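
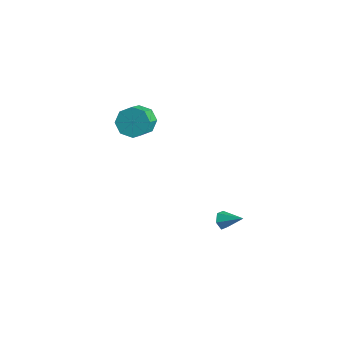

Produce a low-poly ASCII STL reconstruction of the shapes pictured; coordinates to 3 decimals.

solid 
facet normal -0.795 -0.369 -0.481
outer loop
vertex 3.173 1.046 -0.758
vertex 2.829 1.418 -0.475
vertex 3.066 1.57 -0.983
endloop
endfacet
facet normal 0.824 -0.073 -0.562
outer loop
vertex 3.173 1.046 -0.758
vertex 3.066 1.57 -0.983
vertex 3.871 1.902 0.155
endloop
endfacet
facet normal -0.795 -0.370 -0.481
outer loop
vertex 3.066 1.57 -0.983
vertex 2.829 1.418 -0.475
vertex 2.722 1.942 -0.701
endloop
endfacet
facet normal 0.405 0.760 -0.508
outer loop
vertex 3.066 1.57 -0.983
vertex 2.722 1.942 -0.701
vertex 3.871 1.902 0.155
endloop
endfacet
facet normal -0.796 -0.370 -0.480
outer loop
vertex 2.722 1.942 -0.701
vertex 2.829 1.418 -0.475
vertex 2.486 1.79 -0.193
endloop
endfacet
facet normal -0.135 0.965 0.226
outer loop
vertex 2.722 1.942 -0.701
vertex 2.486 1.79 -0.193
vertex 3.871 1.902 0.155
endloop
endfacet
facet normal -0.795 -0.368 -0.481
outer loop
vertex 2.486 1.79 -0.193
vertex 2.829 1.418 -0.475
vertex 2.592 1.267 0.032
endloop
endfacet
facet normal -0.255 0.338 0.906
outer loop
vertex 2.486 1.79 -0.193
vertex 2.592 1.267 0.032
vertex 3.871 1.902 0.155
endloop
endfacet
facet normal -0.795 -0.369 -0.482
outer loop
vertex 2.592 1.267 0.032
vertex 2.829 1.418 -0.475
vertex 2.936 0.894 -0.25
endloop
endfacet
facet normal 0.163 -0.495 0.854
outer loop
vertex 2.592 1.267 0.032
vertex 2.936 0.894 -0.25
vertex 3.871 1.902 0.155
endloop
endfacet
facet normal -0.795 -0.369 -0.481
outer loop
vertex 2.936 0.894 -0.25
vertex 2.829 1.418 -0.475
vertex 3.173 1.046 -0.758
endloop
endfacet
facet normal 0.704 -0.700 0.119
outer loop
vertex 2.936 0.894 -0.25
vertex 3.173 1.046 -0.758
vertex 3.871 1.902 0.155
endloop
endfacet
facet normal -0.416 0.696 -0.586
outer loop
vertex -3.517 1.275 2.211
vertex -3.981 1.637 2.97
vertex -3.13 1.796 2.555
endloop
endfacet
facet normal 0.741 -0.114 -0.661
outer loop
vertex -3.517 1.275 2.211
vertex -3.13 1.796 2.555
vertex -2.935 0.301 3.032
endloop
endfacet
facet normal 0.741 -0.114 -0.661
outer loop
vertex -2.935 0.301 3.032
vertex -3.13 1.796 2.555
vertex -2.548 0.822 3.376
endloop
endfacet
facet normal 0.415 -0.696 0.586
outer loop
vertex -2.935 0.301 3.032
vertex -2.548 0.822 3.376
vertex -3.399 0.663 3.79
endloop
endfacet
facet normal -0.416 0.696 -0.586
outer loop
vertex -3.13 1.796 2.555
vertex -3.981 1.637 2.97
vertex -3.241 2.224 3.142
endloop
endfacet
facet normal 0.897 0.420 -0.137
outer loop
vertex -3.13 1.796 2.555
vertex -3.241 2.224 3.142
vertex -2.548 0.822 3.376
endloop
endfacet
facet normal 0.897 0.420 -0.137
outer loop
vertex -2.548 0.822 3.376
vertex -3.241 2.224 3.142
vertex -2.659 1.25 3.962
endloop
endfacet
facet normal 0.415 -0.695 0.587
outer loop
vertex -2.548 0.822 3.376
vertex -2.659 1.25 3.962
vertex -3.399 0.663 3.79
endloop
endfacet
facet normal -0.416 0.696 -0.586
outer loop
vertex -3.241 2.224 3.142
vertex -3.981 1.637 2.97
vertex -3.785 2.308 3.628
endloop
endfacet
facet normal 0.527 0.709 0.468
outer loop
vertex -3.241 2.224 3.142
vertex -3.785 2.308 3.628
vertex -2.659 1.25 3.962
endloop
endfacet
facet normal 0.527 0.709 0.469
outer loop
vertex -2.659 1.25 3.962
vertex -3.785 2.308 3.628
vertex -3.204 1.334 4.448
endloop
endfacet
facet normal 0.415 -0.696 0.586
outer loop
vertex -2.659 1.25 3.962
vertex -3.204 1.334 4.448
vertex -3.399 0.663 3.79
endloop
endfacet
facet normal -0.415 0.696 -0.586
outer loop
vertex -3.785 2.308 3.628
vertex -3.981 1.637 2.97
vertex -4.445 1.999 3.728
endloop
endfacet
facet normal -0.152 0.582 0.799
outer loop
vertex -3.785 2.308 3.628
vertex -4.445 1.999 3.728
vertex -3.204 1.334 4.448
endloop
endfacet
facet normal -0.151 0.583 0.798
outer loop
vertex -3.204 1.334 4.448
vertex -4.445 1.999 3.728
vertex -3.863 1.025 4.549
endloop
endfacet
facet normal 0.416 -0.695 0.586
outer loop
vertex -3.204 1.334 4.448
vertex -3.863 1.025 4.549
vertex -3.399 0.663 3.79
endloop
endfacet
facet normal -0.415 0.696 -0.586
outer loop
vertex -4.445 1.999 3.728
vertex -3.981 1.637 2.97
vertex -4.832 1.478 3.384
endloop
endfacet
facet normal -0.741 0.114 0.661
outer loop
vertex -4.445 1.999 3.728
vertex -4.832 1.478 3.384
vertex -3.863 1.025 4.549
endloop
endfacet
facet normal -0.741 0.114 0.661
outer loop
vertex -3.863 1.025 4.549
vertex -4.832 1.478 3.384
vertex -4.25 0.504 4.205
endloop
endfacet
facet normal 0.416 -0.696 0.586
outer loop
vertex -3.863 1.025 4.549
vertex -4.25 0.504 4.205
vertex -3.399 0.663 3.79
endloop
endfacet
facet normal -0.415 0.695 -0.587
outer loop
vertex -4.832 1.478 3.384
vertex -3.981 1.637 2.97
vertex -4.721 1.05 2.798
endloop
endfacet
facet normal -0.897 -0.420 0.137
outer loop
vertex -4.832 1.478 3.384
vertex -4.721 1.05 2.798
vertex -4.25 0.504 4.205
endloop
endfacet
facet normal -0.897 -0.421 0.137
outer loop
vertex -4.25 0.504 4.205
vertex -4.721 1.05 2.798
vertex -4.139 0.076 3.618
endloop
endfacet
facet normal 0.416 -0.696 0.586
outer loop
vertex -4.25 0.504 4.205
vertex -4.139 0.076 3.618
vertex -3.399 0.663 3.79
endloop
endfacet
facet normal -0.415 0.696 -0.586
outer loop
vertex -4.721 1.05 2.798
vertex -3.981 1.637 2.97
vertex -4.176 0.966 2.312
endloop
endfacet
facet normal -0.527 -0.709 -0.468
outer loop
vertex -4.721 1.05 2.798
vertex -4.176 0.966 2.312
vertex -4.139 0.076 3.618
endloop
endfacet
facet normal -0.528 -0.709 -0.468
outer loop
vertex -4.139 0.076 3.618
vertex -4.176 0.966 2.312
vertex -3.595 -0.008 3.132
endloop
endfacet
facet normal 0.416 -0.696 0.586
outer loop
vertex -4.139 0.076 3.618
vertex -3.595 -0.008 3.132
vertex -3.399 0.663 3.79
endloop
endfacet
facet normal -0.416 0.695 -0.586
outer loop
vertex -4.176 0.966 2.312
vertex -3.981 1.637 2.97
vertex -3.517 1.275 2.211
endloop
endfacet
facet normal 0.151 -0.583 -0.799
outer loop
vertex -4.176 0.966 2.312
vertex -3.517 1.275 2.211
vertex -3.595 -0.008 3.132
endloop
endfacet
facet normal 0.152 -0.582 -0.799
outer loop
vertex -3.595 -0.008 3.132
vertex -3.517 1.275 2.211
vertex -2.935 0.301 3.032
endloop
endfacet
facet normal 0.415 -0.696 0.586
outer loop
vertex -3.595 -0.008 3.132
vertex -2.935 0.301 3.032
vertex -3.399 0.663 3.79
endloop
endfacet

endsolid


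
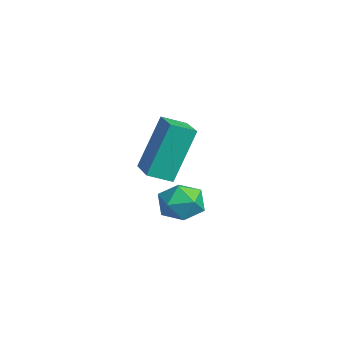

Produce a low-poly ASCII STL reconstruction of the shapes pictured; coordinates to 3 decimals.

solid 
facet normal -0.990 0.025 -0.141
outer loop
vertex -3.491 3.182 0.505
vertex -3.428 3.951 0.197
vertex -3.247 2.425 -1.341
endloop
endfacet
facet normal -0.076 -0.926 0.370
outer loop
vertex -1.812 2.389 -1.137
vertex -3.491 3.182 0.505
vertex -3.247 2.425 -1.341
endloop
endfacet
facet normal -0.990 0.024 -0.140
outer loop
vertex -3.247 2.425 -1.341
vertex -3.428 3.951 0.197
vertex -3.185 3.193 -1.648
endloop
endfacet
facet normal 0.121 -0.377 -0.918
outer loop
vertex -3.185 3.193 -1.648
vertex -1.812 2.389 -1.137
vertex -3.247 2.425 -1.341
endloop
endfacet
facet normal -0.121 0.378 0.918
outer loop
vertex -3.491 3.182 0.505
vertex -1.993 3.915 0.401
vertex -3.428 3.951 0.197
endloop
endfacet
facet normal -0.075 -0.926 0.370
outer loop
vertex -2.055 3.147 0.708
vertex -3.491 3.182 0.505
vertex -1.812 2.389 -1.137
endloop
endfacet
facet normal -0.121 0.377 0.918
outer loop
vertex -2.055 3.147 0.708
vertex -1.993 3.915 0.401
vertex -3.491 3.182 0.505
endloop
endfacet
facet normal 0.076 0.926 -0.370
outer loop
vertex -3.428 3.951 0.197
vertex -1.993 3.915 0.401
vertex -3.185 3.193 -1.648
endloop
endfacet
facet normal 0.121 -0.378 -0.918
outer loop
vertex -1.749 3.158 -1.445
vertex -1.812 2.389 -1.137
vertex -3.185 3.193 -1.648
endloop
endfacet
facet normal 0.075 0.926 -0.370
outer loop
vertex -3.185 3.193 -1.648
vertex -1.993 3.915 0.401
vertex -1.749 3.158 -1.445
endloop
endfacet
facet normal 0.990 -0.025 0.141
outer loop
vertex -1.749 3.158 -1.445
vertex -2.055 3.147 0.708
vertex -1.812 2.389 -1.137
endloop
endfacet
facet normal 0.990 -0.024 0.141
outer loop
vertex -1.993 3.915 0.401
vertex -2.055 3.147 0.708
vertex -1.749 3.158 -1.445
endloop
endfacet
facet normal -0.980 0.199 0.031
outer loop
vertex 0.138 3.336 -1.377
vertex -0.01 2.621 -1.471
vertex 0.067 2.895 -0.792
endloop
endfacet
facet normal -0.613 0.665 0.427
outer loop
vertex 0.138 3.336 -1.377
vertex 0.067 2.895 -0.792
vertex 0.602 3.399 -0.809
endloop
endfacet
facet normal -0.139 0.990 0.003
outer loop
vertex 0.138 3.336 -1.377
vertex 0.602 3.399 -0.809
vertex 0.857 3.437 -1.499
endloop
endfacet
facet normal -0.213 0.725 -0.655
outer loop
vertex 0.138 3.336 -1.377
vertex 0.857 3.437 -1.499
vertex 0.479 2.956 -1.908
endloop
endfacet
facet normal -0.732 0.236 -0.639
outer loop
vertex 0.138 3.336 -1.377
vertex 0.479 2.956 -1.908
vertex -0.01 2.621 -1.471
endloop
endfacet
facet normal -0.252 0.299 0.921
outer loop
vertex 0.602 3.399 -0.809
vertex 0.067 2.895 -0.792
vertex 0.741 2.724 -0.552
endloop
endfacet
facet normal -0.845 -0.456 0.280
outer loop
vertex 0.067 2.895 -0.792
vertex -0.01 2.621 -1.471
vertex 0.363 2.243 -0.961
endloop
endfacet
facet normal -0.445 -0.397 -0.803
outer loop
vertex -0.01 2.621 -1.471
vertex 0.479 2.956 -1.908
vertex 0.618 2.281 -1.651
endloop
endfacet
facet normal 0.395 0.395 -0.829
outer loop
vertex 0.479 2.956 -1.908
vertex 0.857 3.437 -1.499
vertex 1.153 2.785 -1.668
endloop
endfacet
facet normal 0.514 0.825 0.235
outer loop
vertex 0.857 3.437 -1.499
vertex 0.602 3.399 -0.809
vertex 1.23 3.059 -0.989
endloop
endfacet
facet normal 0.213 -0.725 0.655
outer loop
vertex 1.082 2.344 -1.083
vertex 0.741 2.724 -0.552
vertex 0.363 2.243 -0.961
endloop
endfacet
facet normal 0.139 -0.990 -0.003
outer loop
vertex 1.082 2.344 -1.083
vertex 0.363 2.243 -0.961
vertex 0.618 2.281 -1.651
endloop
endfacet
facet normal 0.613 -0.665 -0.427
outer loop
vertex 1.082 2.344 -1.083
vertex 0.618 2.281 -1.651
vertex 1.153 2.785 -1.668
endloop
endfacet
facet normal 0.980 -0.199 -0.031
outer loop
vertex 1.082 2.344 -1.083
vertex 1.153 2.785 -1.668
vertex 1.23 3.059 -0.989
endloop
endfacet
facet normal 0.732 -0.236 0.639
outer loop
vertex 1.082 2.344 -1.083
vertex 1.23 3.059 -0.989
vertex 0.741 2.724 -0.552
endloop
endfacet
facet normal -0.395 -0.395 0.829
outer loop
vertex 0.363 2.243 -0.961
vertex 0.741 2.724 -0.552
vertex 0.067 2.895 -0.792
endloop
endfacet
facet normal -0.514 -0.825 -0.235
outer loop
vertex 0.618 2.281 -1.651
vertex 0.363 2.243 -0.961
vertex -0.01 2.621 -1.471
endloop
endfacet
facet normal 0.252 -0.299 -0.921
outer loop
vertex 1.153 2.785 -1.668
vertex 0.618 2.281 -1.651
vertex 0.479 2.956 -1.908
endloop
endfacet
facet normal 0.845 0.456 -0.280
outer loop
vertex 1.23 3.059 -0.989
vertex 1.153 2.785 -1.668
vertex 0.857 3.437 -1.499
endloop
endfacet
facet normal 0.445 0.397 0.803
outer loop
vertex 0.741 2.724 -0.552
vertex 1.23 3.059 -0.989
vertex 0.602 3.399 -0.809
endloop
endfacet

endsolid


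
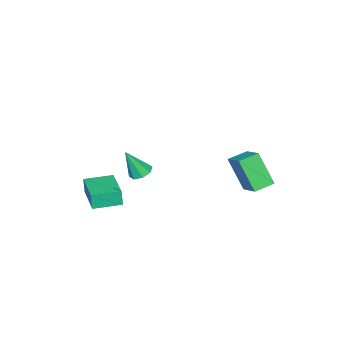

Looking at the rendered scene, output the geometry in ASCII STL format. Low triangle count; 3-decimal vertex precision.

solid 
facet normal -0.304 0.328 -0.895
outer loop
vertex 2.885 -1.51 1.401
vertex 2.314 -1.545 1.582
vertex 2.737 -1.12 1.594
endloop
endfacet
facet normal 0.947 0.282 0.157
outer loop
vertex 2.885 -1.51 1.401
vertex 2.737 -1.12 1.594
vertex 2.786 -2.055 2.978
endloop
endfacet
facet normal -0.302 0.326 -0.896
outer loop
vertex 2.737 -1.12 1.594
vertex 2.314 -1.545 1.582
vertex 2.341 -0.979 1.779
endloop
endfacet
facet normal 0.484 0.733 0.478
outer loop
vertex 2.737 -1.12 1.594
vertex 2.341 -0.979 1.779
vertex 2.786 -2.055 2.978
endloop
endfacet
facet normal -0.303 0.326 -0.895
outer loop
vertex 2.341 -0.979 1.779
vertex 2.314 -1.545 1.582
vertex 1.929 -1.17 1.849
endloop
endfacet
facet normal -0.202 0.690 0.695
outer loop
vertex 2.341 -0.979 1.779
vertex 1.929 -1.17 1.849
vertex 2.786 -2.055 2.978
endloop
endfacet
facet normal -0.303 0.327 -0.895
outer loop
vertex 1.929 -1.17 1.849
vertex 2.314 -1.545 1.582
vertex 1.743 -1.581 1.762
endloop
endfacet
facet normal -0.712 0.178 0.680
outer loop
vertex 1.929 -1.17 1.849
vertex 1.743 -1.581 1.762
vertex 2.786 -2.055 2.978
endloop
endfacet
facet normal -0.303 0.329 -0.895
outer loop
vertex 1.743 -1.581 1.762
vertex 2.314 -1.545 1.582
vertex 1.891 -1.97 1.569
endloop
endfacet
facet normal -0.743 -0.502 0.442
outer loop
vertex 1.743 -1.581 1.762
vertex 1.891 -1.97 1.569
vertex 2.786 -2.055 2.978
endloop
endfacet
facet normal -0.302 0.328 -0.895
outer loop
vertex 1.891 -1.97 1.569
vertex 2.314 -1.545 1.582
vertex 2.287 -2.111 1.384
endloop
endfacet
facet normal -0.282 -0.952 0.122
outer loop
vertex 1.891 -1.97 1.569
vertex 2.287 -2.111 1.384
vertex 2.786 -2.055 2.978
endloop
endfacet
facet normal -0.302 0.328 -0.895
outer loop
vertex 2.287 -2.111 1.384
vertex 2.314 -1.545 1.582
vertex 2.699 -1.92 1.315
endloop
endfacet
facet normal 0.406 -0.909 -0.095
outer loop
vertex 2.287 -2.111 1.384
vertex 2.699 -1.92 1.315
vertex 2.786 -2.055 2.978
endloop
endfacet
facet normal -0.304 0.326 -0.895
outer loop
vertex 2.699 -1.92 1.315
vertex 2.314 -1.545 1.582
vertex 2.885 -1.51 1.401
endloop
endfacet
facet normal 0.914 -0.398 -0.080
outer loop
vertex 2.699 -1.92 1.315
vertex 2.885 -1.51 1.401
vertex 2.786 -2.055 2.978
endloop
endfacet
facet normal -0.668 -0.733 -0.131
outer loop
vertex 2.308 -4.884 -0.324
vertex 1.247 -3.927 -0.269
vertex 2.358 -4.781 -1.156
endloop
endfacet
facet normal 0.742 -0.669 -0.038
outer loop
vertex 3.713 -3.293 -0.891
vertex 2.308 -4.884 -0.324
vertex 2.358 -4.781 -1.156
endloop
endfacet
facet normal -0.668 -0.733 -0.131
outer loop
vertex 2.358 -4.781 -1.156
vertex 1.247 -3.927 -0.269
vertex 1.297 -3.824 -1.101
endloop
endfacet
facet normal 0.059 0.123 -0.991
outer loop
vertex 1.297 -3.824 -1.101
vertex 3.713 -3.293 -0.891
vertex 2.358 -4.781 -1.156
endloop
endfacet
facet normal -0.059 -0.123 0.991
outer loop
vertex 2.308 -4.884 -0.324
vertex 2.602 -2.439 -0.004
vertex 1.247 -3.927 -0.269
endloop
endfacet
facet normal 0.742 -0.669 -0.038
outer loop
vertex 3.663 -3.396 -0.059
vertex 2.308 -4.884 -0.324
vertex 3.713 -3.293 -0.891
endloop
endfacet
facet normal -0.059 -0.123 0.991
outer loop
vertex 3.663 -3.396 -0.059
vertex 2.602 -2.439 -0.004
vertex 2.308 -4.884 -0.324
endloop
endfacet
facet normal -0.742 0.669 0.038
outer loop
vertex 1.247 -3.927 -0.269
vertex 2.602 -2.439 -0.004
vertex 1.297 -3.824 -1.101
endloop
endfacet
facet normal 0.059 0.123 -0.991
outer loop
vertex 2.652 -2.336 -0.836
vertex 3.713 -3.293 -0.891
vertex 1.297 -3.824 -1.101
endloop
endfacet
facet normal -0.742 0.669 0.038
outer loop
vertex 1.297 -3.824 -1.101
vertex 2.602 -2.439 -0.004
vertex 2.652 -2.336 -0.836
endloop
endfacet
facet normal 0.668 0.733 0.131
outer loop
vertex 2.652 -2.336 -0.836
vertex 3.663 -3.396 -0.059
vertex 3.713 -3.293 -0.891
endloop
endfacet
facet normal 0.668 0.733 0.131
outer loop
vertex 2.602 -2.439 -0.004
vertex 3.663 -3.396 -0.059
vertex 2.652 -2.336 -0.836
endloop
endfacet
facet normal -0.491 -0.725 -0.483
outer loop
vertex -3.175 -0.415 -0.27
vertex -4.113 0.073 -0.049
vertex -3.039 0.598 -1.93
endloop
endfacet
facet normal 0.868 -0.452 -0.205
outer loop
vertex -2.287 1.707 -1.191
vertex -3.175 -0.415 -0.27
vertex -3.039 0.598 -1.93
endloop
endfacet
facet normal -0.492 -0.724 -0.483
outer loop
vertex -3.039 0.598 -1.93
vertex -4.113 0.073 -0.049
vertex -3.976 1.087 -1.709
endloop
endfacet
facet normal 0.070 0.520 -0.851
outer loop
vertex -3.976 1.087 -1.709
vertex -2.287 1.707 -1.191
vertex -3.039 0.598 -1.93
endloop
endfacet
facet normal -0.070 -0.520 0.851
outer loop
vertex -3.175 -0.415 -0.27
vertex -3.361 1.182 0.69
vertex -4.113 0.073 -0.049
endloop
endfacet
facet normal 0.868 -0.452 -0.204
outer loop
vertex -2.424 0.693 0.469
vertex -3.175 -0.415 -0.27
vertex -2.287 1.707 -1.191
endloop
endfacet
facet normal -0.071 -0.520 0.851
outer loop
vertex -2.424 0.693 0.469
vertex -3.361 1.182 0.69
vertex -3.175 -0.415 -0.27
endloop
endfacet
facet normal -0.868 0.452 0.205
outer loop
vertex -4.113 0.073 -0.049
vertex -3.361 1.182 0.69
vertex -3.976 1.087 -1.709
endloop
endfacet
facet normal 0.070 0.520 -0.851
outer loop
vertex -3.225 2.195 -0.97
vertex -2.287 1.707 -1.191
vertex -3.976 1.087 -1.709
endloop
endfacet
facet normal -0.868 0.452 0.205
outer loop
vertex -3.976 1.087 -1.709
vertex -3.361 1.182 0.69
vertex -3.225 2.195 -0.97
endloop
endfacet
facet normal 0.491 0.725 0.483
outer loop
vertex -3.225 2.195 -0.97
vertex -2.424 0.693 0.469
vertex -2.287 1.707 -1.191
endloop
endfacet
facet normal 0.492 0.725 0.483
outer loop
vertex -3.361 1.182 0.69
vertex -2.424 0.693 0.469
vertex -3.225 2.195 -0.97
endloop
endfacet

endsolid


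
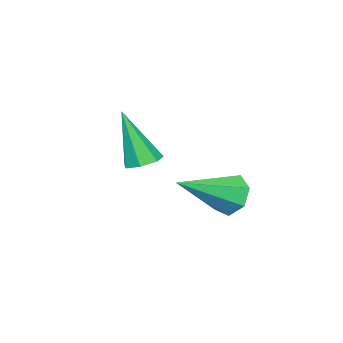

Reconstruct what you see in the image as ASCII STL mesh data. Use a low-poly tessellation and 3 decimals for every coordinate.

solid 
facet normal 0.008 0.360 -0.933
outer loop
vertex 0.826 -1.15 2.581
vertex 0.219 -1.391 2.483
vertex 0.394 -0.798 2.713
endloop
endfacet
facet normal 0.631 0.581 0.515
outer loop
vertex 0.826 -1.15 2.581
vertex 0.394 -0.798 2.713
vertex 0.201 -2.169 4.497
endloop
endfacet
facet normal 0.008 0.360 -0.933
outer loop
vertex 0.394 -0.798 2.713
vertex 0.219 -1.391 2.483
vertex -0.169 -0.892 2.672
endloop
endfacet
facet normal -0.175 0.790 0.588
outer loop
vertex 0.394 -0.798 2.713
vertex -0.169 -0.892 2.672
vertex 0.201 -2.169 4.497
endloop
endfacet
facet normal 0.009 0.360 -0.933
outer loop
vertex -0.169 -0.892 2.672
vertex 0.219 -1.391 2.483
vertex -0.44 -1.362 2.488
endloop
endfacet
facet normal -0.852 0.332 0.405
outer loop
vertex -0.169 -0.892 2.672
vertex -0.44 -1.362 2.488
vertex 0.201 -2.169 4.497
endloop
endfacet
facet normal 0.009 0.360 -0.933
outer loop
vertex -0.44 -1.362 2.488
vertex 0.219 -1.391 2.483
vertex -0.214 -1.854 2.3
endloop
endfacet
facet normal -0.888 -0.448 0.104
outer loop
vertex -0.44 -1.362 2.488
vertex -0.214 -1.854 2.3
vertex 0.201 -2.169 4.497
endloop
endfacet
facet normal 0.009 0.360 -0.933
outer loop
vertex -0.214 -1.854 2.3
vertex 0.219 -1.391 2.483
vertex 0.338 -1.997 2.25
endloop
endfacet
facet normal -0.257 -0.962 -0.089
outer loop
vertex -0.214 -1.854 2.3
vertex 0.338 -1.997 2.25
vertex 0.201 -2.169 4.497
endloop
endfacet
facet normal 0.008 0.360 -0.933
outer loop
vertex 0.338 -1.997 2.25
vertex 0.219 -1.391 2.483
vertex 0.801 -1.684 2.375
endloop
endfacet
facet normal 0.565 -0.825 -0.029
outer loop
vertex 0.338 -1.997 2.25
vertex 0.801 -1.684 2.375
vertex 0.201 -2.169 4.497
endloop
endfacet
facet normal 0.008 0.360 -0.933
outer loop
vertex 0.801 -1.684 2.375
vertex 0.219 -1.391 2.483
vertex 0.826 -1.15 2.581
endloop
endfacet
facet normal 0.961 -0.138 0.240
outer loop
vertex 0.801 -1.684 2.375
vertex 0.826 -1.15 2.581
vertex 0.201 -2.169 4.497
endloop
endfacet
facet normal -0.778 0.411 -0.475
outer loop
vertex 1.724 2.367 1.743
vertex 1.249 2.181 2.359
vertex 1.674 2.848 2.241
endloop
endfacet
facet normal 0.837 0.434 -0.335
outer loop
vertex 1.724 2.367 1.743
vertex 1.674 2.848 2.241
vertex 2.951 1.279 3.401
endloop
endfacet
facet normal -0.778 0.411 -0.475
outer loop
vertex 1.674 2.848 2.241
vertex 1.249 2.181 2.359
vertex 1.304 2.827 2.828
endloop
endfacet
facet normal 0.560 0.736 0.379
outer loop
vertex 1.674 2.848 2.241
vertex 1.304 2.827 2.828
vertex 2.951 1.279 3.401
endloop
endfacet
facet normal -0.777 0.411 -0.476
outer loop
vertex 1.304 2.827 2.828
vertex 1.249 2.181 2.359
vertex 0.892 2.319 3.062
endloop
endfacet
facet normal 0.044 0.388 0.921
outer loop
vertex 1.304 2.827 2.828
vertex 0.892 2.319 3.062
vertex 2.951 1.279 3.401
endloop
endfacet
facet normal -0.777 0.412 -0.476
outer loop
vertex 0.892 2.319 3.062
vertex 1.249 2.181 2.359
vertex 0.749 1.708 2.767
endloop
endfacet
facet normal -0.321 -0.350 0.880
outer loop
vertex 0.892 2.319 3.062
vertex 0.749 1.708 2.767
vertex 2.951 1.279 3.401
endloop
endfacet
facet normal -0.777 0.411 -0.476
outer loop
vertex 0.749 1.708 2.767
vertex 1.249 2.181 2.359
vertex 0.982 1.452 2.165
endloop
endfacet
facet normal -0.263 -0.920 0.290
outer loop
vertex 0.749 1.708 2.767
vertex 0.982 1.452 2.165
vertex 2.951 1.279 3.401
endloop
endfacet
facet normal -0.778 0.411 -0.475
outer loop
vertex 0.982 1.452 2.165
vertex 1.249 2.181 2.359
vertex 1.416 1.746 1.709
endloop
endfacet
facet normal 0.178 -0.895 -0.408
outer loop
vertex 0.982 1.452 2.165
vertex 1.416 1.746 1.709
vertex 2.951 1.279 3.401
endloop
endfacet
facet normal -0.778 0.412 -0.475
outer loop
vertex 1.416 1.746 1.709
vertex 1.249 2.181 2.359
vertex 1.724 2.367 1.743
endloop
endfacet
facet normal 0.666 -0.293 -0.686
outer loop
vertex 1.416 1.746 1.709
vertex 1.724 2.367 1.743
vertex 2.951 1.279 3.401
endloop
endfacet

endsolid


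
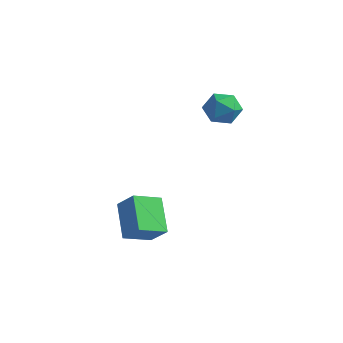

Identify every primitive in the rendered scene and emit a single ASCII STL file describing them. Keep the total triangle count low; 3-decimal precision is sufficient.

solid 
facet normal -0.229 0.664 0.711
outer loop
vertex 0.308 3.588 0.946
vertex -0.037 2.967 1.415
vertex 0.788 3.158 1.502
endloop
endfacet
facet normal 0.358 0.862 0.358
outer loop
vertex 0.308 3.588 0.946
vertex 0.788 3.158 1.502
vertex 1.097 3.349 0.732
endloop
endfacet
facet normal 0.190 0.924 -0.333
outer loop
vertex 0.308 3.588 0.946
vertex 1.097 3.349 0.732
vertex 0.462 3.276 0.168
endloop
endfacet
facet normal -0.502 0.764 -0.406
outer loop
vertex 0.308 3.588 0.946
vertex 0.462 3.276 0.168
vertex -0.239 3.04 0.591
endloop
endfacet
facet normal -0.760 0.604 0.240
outer loop
vertex 0.308 3.588 0.946
vertex -0.239 3.04 0.591
vertex -0.037 2.967 1.415
endloop
endfacet
facet normal 0.841 0.340 0.422
outer loop
vertex 1.097 3.349 0.732
vertex 0.788 3.158 1.502
vertex 1.239 2.58 1.069
endloop
endfacet
facet normal -0.110 0.022 0.994
outer loop
vertex 0.788 3.158 1.502
vertex -0.037 2.967 1.415
vertex 0.538 2.344 1.492
endloop
endfacet
facet normal -0.970 -0.078 0.231
outer loop
vertex -0.037 2.967 1.415
vertex -0.239 3.04 0.591
vertex -0.097 2.271 0.928
endloop
endfacet
facet normal -0.552 0.179 -0.814
outer loop
vertex -0.239 3.04 0.591
vertex 0.462 3.276 0.168
vertex 0.212 2.462 0.158
endloop
endfacet
facet normal 0.568 0.438 -0.696
outer loop
vertex 0.462 3.276 0.168
vertex 1.097 3.349 0.732
vertex 1.037 2.653 0.245
endloop
endfacet
facet normal 0.502 -0.764 0.406
outer loop
vertex 0.692 2.032 0.714
vertex 1.239 2.58 1.069
vertex 0.538 2.344 1.492
endloop
endfacet
facet normal -0.190 -0.924 0.333
outer loop
vertex 0.692 2.032 0.714
vertex 0.538 2.344 1.492
vertex -0.097 2.271 0.928
endloop
endfacet
facet normal -0.358 -0.862 -0.358
outer loop
vertex 0.692 2.032 0.714
vertex -0.097 2.271 0.928
vertex 0.212 2.462 0.158
endloop
endfacet
facet normal 0.229 -0.664 -0.711
outer loop
vertex 0.692 2.032 0.714
vertex 0.212 2.462 0.158
vertex 1.037 2.653 0.245
endloop
endfacet
facet normal 0.760 -0.604 -0.240
outer loop
vertex 0.692 2.032 0.714
vertex 1.037 2.653 0.245
vertex 1.239 2.58 1.069
endloop
endfacet
facet normal 0.552 -0.179 0.814
outer loop
vertex 0.538 2.344 1.492
vertex 1.239 2.58 1.069
vertex 0.788 3.158 1.502
endloop
endfacet
facet normal -0.568 -0.438 0.696
outer loop
vertex -0.097 2.271 0.928
vertex 0.538 2.344 1.492
vertex -0.037 2.967 1.415
endloop
endfacet
facet normal -0.841 -0.340 -0.422
outer loop
vertex 0.212 2.462 0.158
vertex -0.097 2.271 0.928
vertex -0.239 3.04 0.591
endloop
endfacet
facet normal 0.110 -0.022 -0.994
outer loop
vertex 1.037 2.653 0.245
vertex 0.212 2.462 0.158
vertex 0.462 3.276 0.168
endloop
endfacet
facet normal 0.970 0.078 -0.231
outer loop
vertex 1.239 2.58 1.069
vertex 1.037 2.653 0.245
vertex 1.097 3.349 0.732
endloop
endfacet
facet normal -0.704 0.019 -0.710
outer loop
vertex -1.638 -1.14 -3.48
vertex -1.112 -0.046 -3.972
vertex -0.625 -2.091 -4.511
endloop
endfacet
facet normal -0.402 -0.835 0.376
outer loop
vertex 0.192 -2.114 -3.688
vertex -1.638 -1.14 -3.48
vertex -0.625 -2.091 -4.511
endloop
endfacet
facet normal -0.704 0.019 -0.710
outer loop
vertex -0.625 -2.091 -4.511
vertex -1.112 -0.046 -3.972
vertex -0.099 -0.997 -5.003
endloop
endfacet
facet normal 0.585 -0.550 -0.596
outer loop
vertex -0.099 -0.997 -5.003
vertex 0.192 -2.114 -3.688
vertex -0.625 -2.091 -4.511
endloop
endfacet
facet normal -0.585 0.550 0.596
outer loop
vertex -1.638 -1.14 -3.48
vertex -0.295 -0.069 -3.149
vertex -1.112 -0.046 -3.972
endloop
endfacet
facet normal -0.402 -0.835 0.376
outer loop
vertex -0.821 -1.163 -2.657
vertex -1.638 -1.14 -3.48
vertex 0.192 -2.114 -3.688
endloop
endfacet
facet normal -0.585 0.550 0.596
outer loop
vertex -0.821 -1.163 -2.657
vertex -0.295 -0.069 -3.149
vertex -1.638 -1.14 -3.48
endloop
endfacet
facet normal 0.402 0.835 -0.376
outer loop
vertex -1.112 -0.046 -3.972
vertex -0.295 -0.069 -3.149
vertex -0.099 -0.997 -5.003
endloop
endfacet
facet normal 0.585 -0.550 -0.596
outer loop
vertex 0.718 -1.02 -4.18
vertex 0.192 -2.114 -3.688
vertex -0.099 -0.997 -5.003
endloop
endfacet
facet normal 0.402 0.835 -0.376
outer loop
vertex -0.099 -0.997 -5.003
vertex -0.295 -0.069 -3.149
vertex 0.718 -1.02 -4.18
endloop
endfacet
facet normal 0.704 -0.019 0.710
outer loop
vertex 0.718 -1.02 -4.18
vertex -0.821 -1.163 -2.657
vertex 0.192 -2.114 -3.688
endloop
endfacet
facet normal 0.704 -0.019 0.710
outer loop
vertex -0.295 -0.069 -3.149
vertex -0.821 -1.163 -2.657
vertex 0.718 -1.02 -4.18
endloop
endfacet

endsolid


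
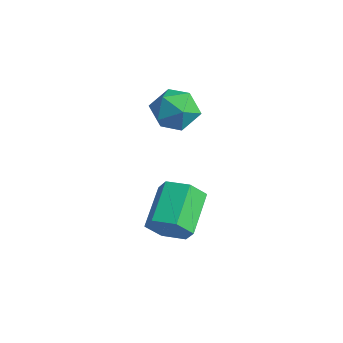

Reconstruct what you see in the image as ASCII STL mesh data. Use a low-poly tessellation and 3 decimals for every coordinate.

solid 
facet normal 0.486 -0.750 -0.448
outer loop
vertex 3.194 0.167 -3.521
vertex 2.824 0.236 -4.038
vertex 3.372 0.563 -3.991
endloop
endfacet
facet normal 0.828 0.233 0.510
outer loop
vertex 3.194 0.167 -3.521
vertex 3.372 0.563 -3.991
vertex 2.566 1.136 -2.944
endloop
endfacet
facet normal 0.828 0.234 0.509
outer loop
vertex 2.566 1.136 -2.944
vertex 3.372 0.563 -3.991
vertex 2.744 1.531 -3.415
endloop
endfacet
facet normal -0.487 0.751 0.446
outer loop
vertex 2.566 1.136 -2.944
vertex 2.744 1.531 -3.415
vertex 2.196 1.204 -3.462
endloop
endfacet
facet normal 0.487 -0.751 -0.446
outer loop
vertex 3.372 0.563 -3.991
vertex 2.824 0.236 -4.038
vertex 3.002 0.631 -4.509
endloop
endfacet
facet normal 0.655 0.652 -0.382
outer loop
vertex 3.372 0.563 -3.991
vertex 3.002 0.631 -4.509
vertex 2.744 1.531 -3.415
endloop
endfacet
facet normal 0.655 0.652 -0.382
outer loop
vertex 2.744 1.531 -3.415
vertex 3.002 0.631 -4.509
vertex 2.374 1.6 -3.932
endloop
endfacet
facet normal -0.486 0.750 0.448
outer loop
vertex 2.744 1.531 -3.415
vertex 2.374 1.6 -3.932
vertex 2.196 1.204 -3.462
endloop
endfacet
facet normal 0.487 -0.751 -0.446
outer loop
vertex 3.002 0.631 -4.509
vertex 2.824 0.236 -4.038
vertex 2.454 0.304 -4.556
endloop
endfacet
facet normal -0.173 0.419 -0.892
outer loop
vertex 3.002 0.631 -4.509
vertex 2.454 0.304 -4.556
vertex 2.374 1.6 -3.932
endloop
endfacet
facet normal -0.173 0.419 -0.892
outer loop
vertex 2.374 1.6 -3.932
vertex 2.454 0.304 -4.556
vertex 1.826 1.273 -3.979
endloop
endfacet
facet normal -0.486 0.750 0.448
outer loop
vertex 2.374 1.6 -3.932
vertex 1.826 1.273 -3.979
vertex 2.196 1.204 -3.462
endloop
endfacet
facet normal 0.487 -0.751 -0.446
outer loop
vertex 2.454 0.304 -4.556
vertex 2.824 0.236 -4.038
vertex 2.276 -0.091 -4.085
endloop
endfacet
facet normal -0.828 -0.234 -0.509
outer loop
vertex 2.454 0.304 -4.556
vertex 2.276 -0.091 -4.085
vertex 1.826 1.273 -3.979
endloop
endfacet
facet normal -0.828 -0.233 -0.510
outer loop
vertex 1.826 1.273 -3.979
vertex 2.276 -0.091 -4.085
vertex 1.648 0.877 -3.509
endloop
endfacet
facet normal -0.486 0.750 0.448
outer loop
vertex 1.826 1.273 -3.979
vertex 1.648 0.877 -3.509
vertex 2.196 1.204 -3.462
endloop
endfacet
facet normal 0.486 -0.750 -0.448
outer loop
vertex 2.276 -0.091 -4.085
vertex 2.824 0.236 -4.038
vertex 2.646 -0.16 -3.568
endloop
endfacet
facet normal -0.655 -0.652 0.382
outer loop
vertex 2.276 -0.091 -4.085
vertex 2.646 -0.16 -3.568
vertex 1.648 0.877 -3.509
endloop
endfacet
facet normal -0.655 -0.652 0.382
outer loop
vertex 1.648 0.877 -3.509
vertex 2.646 -0.16 -3.568
vertex 2.018 0.809 -2.991
endloop
endfacet
facet normal -0.487 0.751 0.446
outer loop
vertex 1.648 0.877 -3.509
vertex 2.018 0.809 -2.991
vertex 2.196 1.204 -3.462
endloop
endfacet
facet normal 0.486 -0.750 -0.448
outer loop
vertex 2.646 -0.16 -3.568
vertex 2.824 0.236 -4.038
vertex 3.194 0.167 -3.521
endloop
endfacet
facet normal 0.173 -0.419 0.892
outer loop
vertex 2.646 -0.16 -3.568
vertex 3.194 0.167 -3.521
vertex 2.018 0.809 -2.991
endloop
endfacet
facet normal 0.173 -0.419 0.892
outer loop
vertex 2.018 0.809 -2.991
vertex 3.194 0.167 -3.521
vertex 2.566 1.136 -2.944
endloop
endfacet
facet normal -0.487 0.751 0.446
outer loop
vertex 2.018 0.809 -2.991
vertex 2.566 1.136 -2.944
vertex 2.196 1.204 -3.462
endloop
endfacet
facet normal -0.360 0.737 -0.572
outer loop
vertex 1.527 1.919 -1.581
vertex 0.881 1.801 -1.327
vertex 1.308 2.259 -1.005
endloop
endfacet
facet normal 0.319 0.864 -0.389
outer loop
vertex 1.527 1.919 -1.581
vertex 1.308 2.259 -1.005
vertex 1.964 2.003 -1.035
endloop
endfacet
facet normal 0.715 0.320 -0.622
outer loop
vertex 1.527 1.919 -1.581
vertex 1.964 2.003 -1.035
vertex 1.942 1.387 -1.377
endloop
endfacet
facet normal 0.282 -0.144 -0.949
outer loop
vertex 1.527 1.919 -1.581
vertex 1.942 1.387 -1.377
vertex 1.272 1.262 -1.557
endloop
endfacet
facet normal -0.382 0.115 -0.917
outer loop
vertex 1.527 1.919 -1.581
vertex 1.272 1.262 -1.557
vertex 0.881 1.801 -1.327
endloop
endfacet
facet normal 0.357 0.877 0.323
outer loop
vertex 1.964 2.003 -1.035
vertex 1.308 2.259 -1.005
vertex 1.588 1.938 -0.443
endloop
endfacet
facet normal -0.741 0.671 0.027
outer loop
vertex 1.308 2.259 -1.005
vertex 0.881 1.801 -1.327
vertex 0.918 1.813 -0.623
endloop
endfacet
facet normal -0.777 -0.337 -0.531
outer loop
vertex 0.881 1.801 -1.327
vertex 1.272 1.262 -1.557
vertex 0.896 1.197 -0.965
endloop
endfacet
facet normal 0.297 -0.758 -0.581
outer loop
vertex 1.272 1.262 -1.557
vertex 1.942 1.387 -1.377
vertex 1.552 0.941 -0.995
endloop
endfacet
facet normal 0.999 -0.007 -0.052
outer loop
vertex 1.942 1.387 -1.377
vertex 1.964 2.003 -1.035
vertex 1.979 1.399 -0.673
endloop
endfacet
facet normal -0.282 0.144 0.949
outer loop
vertex 1.333 1.281 -0.419
vertex 1.588 1.938 -0.443
vertex 0.918 1.813 -0.623
endloop
endfacet
facet normal -0.715 -0.320 0.622
outer loop
vertex 1.333 1.281 -0.419
vertex 0.918 1.813 -0.623
vertex 0.896 1.197 -0.965
endloop
endfacet
facet normal -0.319 -0.864 0.389
outer loop
vertex 1.333 1.281 -0.419
vertex 0.896 1.197 -0.965
vertex 1.552 0.941 -0.995
endloop
endfacet
facet normal 0.360 -0.737 0.572
outer loop
vertex 1.333 1.281 -0.419
vertex 1.552 0.941 -0.995
vertex 1.979 1.399 -0.673
endloop
endfacet
facet normal 0.382 -0.115 0.917
outer loop
vertex 1.333 1.281 -0.419
vertex 1.979 1.399 -0.673
vertex 1.588 1.938 -0.443
endloop
endfacet
facet normal -0.297 0.758 0.581
outer loop
vertex 0.918 1.813 -0.623
vertex 1.588 1.938 -0.443
vertex 1.308 2.259 -1.005
endloop
endfacet
facet normal -0.999 0.007 0.052
outer loop
vertex 0.896 1.197 -0.965
vertex 0.918 1.813 -0.623
vertex 0.881 1.801 -1.327
endloop
endfacet
facet normal -0.357 -0.877 -0.323
outer loop
vertex 1.552 0.941 -0.995
vertex 0.896 1.197 -0.965
vertex 1.272 1.262 -1.557
endloop
endfacet
facet normal 0.741 -0.671 -0.027
outer loop
vertex 1.979 1.399 -0.673
vertex 1.552 0.941 -0.995
vertex 1.942 1.387 -1.377
endloop
endfacet
facet normal 0.777 0.337 0.531
outer loop
vertex 1.588 1.938 -0.443
vertex 1.979 1.399 -0.673
vertex 1.964 2.003 -1.035
endloop
endfacet

endsolid


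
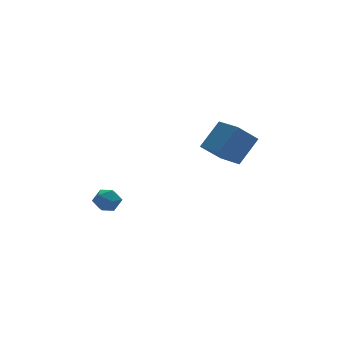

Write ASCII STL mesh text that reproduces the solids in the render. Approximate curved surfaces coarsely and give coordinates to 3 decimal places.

solid 
facet normal 0.283 0.930 0.236
outer loop
vertex -2.848 -0.217 -1.956
vertex -3.028 -0.372 -1.128
vertex -2.239 -0.534 -1.435
endloop
endfacet
facet normal 0.643 0.690 -0.332
outer loop
vertex -2.848 -0.217 -1.956
vertex -2.239 -0.534 -1.435
vertex -2.324 -0.841 -2.237
endloop
endfacet
facet normal 0.170 0.520 -0.837
outer loop
vertex -2.848 -0.217 -1.956
vertex -2.324 -0.841 -2.237
vertex -3.165 -0.868 -2.424
endloop
endfacet
facet normal -0.482 0.654 -0.583
outer loop
vertex -2.848 -0.217 -1.956
vertex -3.165 -0.868 -2.424
vertex -3.6 -0.578 -1.739
endloop
endfacet
facet normal -0.412 0.907 0.080
outer loop
vertex -2.848 -0.217 -1.956
vertex -3.6 -0.578 -1.739
vertex -3.028 -0.372 -1.128
endloop
endfacet
facet normal 0.986 0.093 -0.140
outer loop
vertex -2.324 -0.841 -2.237
vertex -2.239 -0.534 -1.435
vertex -2.18 -1.382 -1.581
endloop
endfacet
facet normal 0.402 0.482 0.779
outer loop
vertex -2.239 -0.534 -1.435
vertex -3.028 -0.372 -1.128
vertex -2.615 -1.092 -0.896
endloop
endfacet
facet normal -0.723 0.446 0.527
outer loop
vertex -3.028 -0.372 -1.128
vertex -3.6 -0.578 -1.739
vertex -3.456 -1.119 -1.083
endloop
endfacet
facet normal -0.837 0.036 -0.547
outer loop
vertex -3.6 -0.578 -1.739
vertex -3.165 -0.868 -2.424
vertex -3.541 -1.426 -1.885
endloop
endfacet
facet normal 0.219 -0.183 -0.958
outer loop
vertex -3.165 -0.868 -2.424
vertex -2.324 -0.841 -2.237
vertex -2.752 -1.588 -2.192
endloop
endfacet
facet normal 0.482 -0.654 0.583
outer loop
vertex -2.932 -1.743 -1.364
vertex -2.18 -1.382 -1.581
vertex -2.615 -1.092 -0.896
endloop
endfacet
facet normal -0.170 -0.520 0.837
outer loop
vertex -2.932 -1.743 -1.364
vertex -2.615 -1.092 -0.896
vertex -3.456 -1.119 -1.083
endloop
endfacet
facet normal -0.643 -0.690 0.332
outer loop
vertex -2.932 -1.743 -1.364
vertex -3.456 -1.119 -1.083
vertex -3.541 -1.426 -1.885
endloop
endfacet
facet normal -0.283 -0.930 -0.236
outer loop
vertex -2.932 -1.743 -1.364
vertex -3.541 -1.426 -1.885
vertex -2.752 -1.588 -2.192
endloop
endfacet
facet normal 0.412 -0.907 -0.080
outer loop
vertex -2.932 -1.743 -1.364
vertex -2.752 -1.588 -2.192
vertex -2.18 -1.382 -1.581
endloop
endfacet
facet normal 0.837 -0.036 0.547
outer loop
vertex -2.615 -1.092 -0.896
vertex -2.18 -1.382 -1.581
vertex -2.239 -0.534 -1.435
endloop
endfacet
facet normal -0.219 0.183 0.958
outer loop
vertex -3.456 -1.119 -1.083
vertex -2.615 -1.092 -0.896
vertex -3.028 -0.372 -1.128
endloop
endfacet
facet normal -0.986 -0.093 0.140
outer loop
vertex -3.541 -1.426 -1.885
vertex -3.456 -1.119 -1.083
vertex -3.6 -0.578 -1.739
endloop
endfacet
facet normal -0.402 -0.482 -0.779
outer loop
vertex -2.752 -1.588 -2.192
vertex -3.541 -1.426 -1.885
vertex -3.165 -0.868 -2.424
endloop
endfacet
facet normal 0.723 -0.446 -0.527
outer loop
vertex -2.18 -1.382 -1.581
vertex -2.752 -1.588 -2.192
vertex -2.324 -0.841 -2.237
endloop
endfacet
facet normal -0.734 -0.019 0.679
outer loop
vertex 4.138 -2.344 3.083
vertex 3.846 -0.619 2.817
vertex 2.8 -2.795 1.625
endloop
endfacet
facet normal 0.165 -0.975 0.150
outer loop
vertex 4.054 -2.761 0.463
vertex 4.138 -2.344 3.083
vertex 2.8 -2.795 1.625
endloop
endfacet
facet normal -0.733 -0.020 0.680
outer loop
vertex 2.8 -2.795 1.625
vertex 3.846 -0.619 2.817
vertex 2.507 -1.07 1.359
endloop
endfacet
facet normal -0.659 -0.223 -0.718
outer loop
vertex 2.507 -1.07 1.359
vertex 4.054 -2.761 0.463
vertex 2.8 -2.795 1.625
endloop
endfacet
facet normal 0.659 0.222 0.718
outer loop
vertex 4.138 -2.344 3.083
vertex 5.1 -0.585 1.655
vertex 3.846 -0.619 2.817
endloop
endfacet
facet normal 0.165 -0.975 0.150
outer loop
vertex 5.393 -2.31 1.921
vertex 4.138 -2.344 3.083
vertex 4.054 -2.761 0.463
endloop
endfacet
facet normal 0.659 0.223 0.718
outer loop
vertex 5.393 -2.31 1.921
vertex 5.1 -0.585 1.655
vertex 4.138 -2.344 3.083
endloop
endfacet
facet normal -0.165 0.975 -0.150
outer loop
vertex 3.846 -0.619 2.817
vertex 5.1 -0.585 1.655
vertex 2.507 -1.07 1.359
endloop
endfacet
facet normal -0.659 -0.222 -0.718
outer loop
vertex 3.762 -1.036 0.197
vertex 4.054 -2.761 0.463
vertex 2.507 -1.07 1.359
endloop
endfacet
facet normal -0.165 0.975 -0.150
outer loop
vertex 2.507 -1.07 1.359
vertex 5.1 -0.585 1.655
vertex 3.762 -1.036 0.197
endloop
endfacet
facet normal 0.733 0.019 -0.680
outer loop
vertex 3.762 -1.036 0.197
vertex 5.393 -2.31 1.921
vertex 4.054 -2.761 0.463
endloop
endfacet
facet normal 0.734 0.020 -0.679
outer loop
vertex 5.1 -0.585 1.655
vertex 5.393 -2.31 1.921
vertex 3.762 -1.036 0.197
endloop
endfacet

endsolid


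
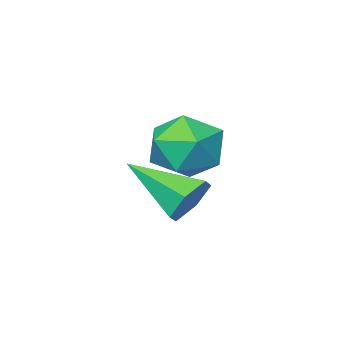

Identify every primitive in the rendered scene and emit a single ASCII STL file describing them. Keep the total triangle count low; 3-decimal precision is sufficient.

solid 
facet normal -0.375 0.813 -0.445
outer loop
vertex 3.207 -2.626 -3.009
vertex 2.703 -3.093 -3.437
vertex 2.474 -2.804 -2.716
endloop
endfacet
facet normal 0.309 0.241 0.920
outer loop
vertex 3.207 -2.626 -3.009
vertex 2.474 -2.804 -2.716
vertex 3.457 -4.727 -2.543
endloop
endfacet
facet normal -0.375 0.813 -0.445
outer loop
vertex 2.474 -2.804 -2.716
vertex 2.703 -3.093 -3.437
vertex 1.969 -3.271 -3.144
endloop
endfacet
facet normal -0.524 -0.193 0.829
outer loop
vertex 2.474 -2.804 -2.716
vertex 1.969 -3.271 -3.144
vertex 3.457 -4.727 -2.543
endloop
endfacet
facet normal -0.375 0.813 -0.445
outer loop
vertex 1.969 -3.271 -3.144
vertex 2.703 -3.093 -3.437
vertex 2.198 -3.56 -3.865
endloop
endfacet
facet normal -0.710 -0.702 0.056
outer loop
vertex 1.969 -3.271 -3.144
vertex 2.198 -3.56 -3.865
vertex 3.457 -4.727 -2.543
endloop
endfacet
facet normal -0.375 0.813 -0.445
outer loop
vertex 2.198 -3.56 -3.865
vertex 2.703 -3.093 -3.437
vertex 2.932 -3.382 -4.158
endloop
endfacet
facet normal -0.062 -0.777 -0.627
outer loop
vertex 2.198 -3.56 -3.865
vertex 2.932 -3.382 -4.158
vertex 3.457 -4.727 -2.543
endloop
endfacet
facet normal -0.376 0.813 -0.445
outer loop
vertex 2.932 -3.382 -4.158
vertex 2.703 -3.093 -3.437
vertex 3.437 -2.914 -3.73
endloop
endfacet
facet normal 0.772 -0.342 -0.536
outer loop
vertex 2.932 -3.382 -4.158
vertex 3.437 -2.914 -3.73
vertex 3.457 -4.727 -2.543
endloop
endfacet
facet normal -0.376 0.813 -0.445
outer loop
vertex 3.437 -2.914 -3.73
vertex 2.703 -3.093 -3.437
vertex 3.207 -2.626 -3.009
endloop
endfacet
facet normal 0.957 0.167 0.239
outer loop
vertex 3.437 -2.914 -3.73
vertex 3.207 -2.626 -3.009
vertex 3.457 -4.727 -2.543
endloop
endfacet
facet normal -0.557 -0.050 0.829
outer loop
vertex 2.731 -1.766 -0.662
vertex 2.752 -2.806 -0.71
vertex 3.49 -2.295 -0.183
endloop
endfacet
facet normal -0.150 0.536 0.830
outer loop
vertex 2.731 -1.766 -0.662
vertex 3.49 -2.295 -0.183
vertex 3.713 -1.423 -0.706
endloop
endfacet
facet normal -0.309 0.918 0.249
outer loop
vertex 2.731 -1.766 -0.662
vertex 3.713 -1.423 -0.706
vertex 3.113 -1.395 -1.556
endloop
endfacet
facet normal -0.816 0.566 -0.114
outer loop
vertex 2.731 -1.766 -0.662
vertex 3.113 -1.395 -1.556
vertex 2.52 -2.25 -1.559
endloop
endfacet
facet normal -0.969 -0.031 0.245
outer loop
vertex 2.731 -1.766 -0.662
vertex 2.52 -2.25 -1.559
vertex 2.752 -2.806 -0.71
endloop
endfacet
facet normal 0.531 0.332 0.780
outer loop
vertex 3.713 -1.423 -0.706
vertex 3.49 -2.295 -0.183
vertex 4.34 -2.25 -0.781
endloop
endfacet
facet normal -0.128 -0.617 0.777
outer loop
vertex 3.49 -2.295 -0.183
vertex 2.752 -2.806 -0.71
vertex 3.747 -3.105 -0.784
endloop
endfacet
facet normal -0.793 -0.586 -0.167
outer loop
vertex 2.752 -2.806 -0.71
vertex 2.52 -2.25 -1.559
vertex 3.147 -3.077 -1.634
endloop
endfacet
facet normal -0.545 0.381 -0.747
outer loop
vertex 2.52 -2.25 -1.559
vertex 3.113 -1.395 -1.556
vertex 3.37 -2.205 -2.157
endloop
endfacet
facet normal 0.273 0.948 -0.161
outer loop
vertex 3.113 -1.395 -1.556
vertex 3.713 -1.423 -0.706
vertex 4.108 -1.694 -1.63
endloop
endfacet
facet normal 0.816 -0.566 0.114
outer loop
vertex 4.129 -2.734 -1.678
vertex 4.34 -2.25 -0.781
vertex 3.747 -3.105 -0.784
endloop
endfacet
facet normal 0.309 -0.918 -0.249
outer loop
vertex 4.129 -2.734 -1.678
vertex 3.747 -3.105 -0.784
vertex 3.147 -3.077 -1.634
endloop
endfacet
facet normal 0.150 -0.536 -0.830
outer loop
vertex 4.129 -2.734 -1.678
vertex 3.147 -3.077 -1.634
vertex 3.37 -2.205 -2.157
endloop
endfacet
facet normal 0.557 0.050 -0.829
outer loop
vertex 4.129 -2.734 -1.678
vertex 3.37 -2.205 -2.157
vertex 4.108 -1.694 -1.63
endloop
endfacet
facet normal 0.969 0.031 -0.245
outer loop
vertex 4.129 -2.734 -1.678
vertex 4.108 -1.694 -1.63
vertex 4.34 -2.25 -0.781
endloop
endfacet
facet normal 0.545 -0.381 0.747
outer loop
vertex 3.747 -3.105 -0.784
vertex 4.34 -2.25 -0.781
vertex 3.49 -2.295 -0.183
endloop
endfacet
facet normal -0.273 -0.948 0.161
outer loop
vertex 3.147 -3.077 -1.634
vertex 3.747 -3.105 -0.784
vertex 2.752 -2.806 -0.71
endloop
endfacet
facet normal -0.531 -0.332 -0.780
outer loop
vertex 3.37 -2.205 -2.157
vertex 3.147 -3.077 -1.634
vertex 2.52 -2.25 -1.559
endloop
endfacet
facet normal 0.128 0.617 -0.777
outer loop
vertex 4.108 -1.694 -1.63
vertex 3.37 -2.205 -2.157
vertex 3.113 -1.395 -1.556
endloop
endfacet
facet normal 0.793 0.586 0.167
outer loop
vertex 4.34 -2.25 -0.781
vertex 4.108 -1.694 -1.63
vertex 3.713 -1.423 -0.706
endloop
endfacet

endsolid


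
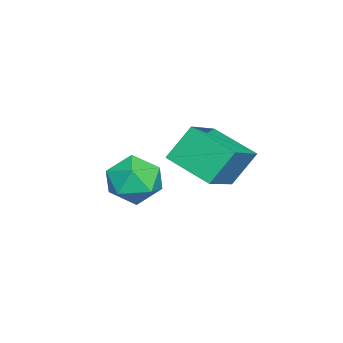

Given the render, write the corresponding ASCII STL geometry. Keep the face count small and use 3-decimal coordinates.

solid 
facet normal -0.346 0.472 0.811
outer loop
vertex 2.492 2.77 3.002
vertex 4.13 2.426 3.9
vertex 3.11 4.211 2.427
endloop
endfacet
facet normal -0.862 0.181 -0.473
outer loop
vertex 3.59 3.554 1.3
vertex 2.492 2.77 3.002
vertex 3.11 4.211 2.427
endloop
endfacet
facet normal -0.345 0.472 0.811
outer loop
vertex 3.11 4.211 2.427
vertex 4.13 2.426 3.9
vertex 4.748 3.866 3.325
endloop
endfacet
facet normal 0.371 0.862 -0.345
outer loop
vertex 4.748 3.866 3.325
vertex 3.59 3.554 1.3
vertex 3.11 4.211 2.427
endloop
endfacet
facet normal -0.370 -0.862 0.345
outer loop
vertex 2.492 2.77 3.002
vertex 4.61 1.769 2.773
vertex 4.13 2.426 3.9
endloop
endfacet
facet normal -0.862 0.181 -0.473
outer loop
vertex 2.972 2.114 1.875
vertex 2.492 2.77 3.002
vertex 3.59 3.554 1.3
endloop
endfacet
facet normal -0.370 -0.863 0.344
outer loop
vertex 2.972 2.114 1.875
vertex 4.61 1.769 2.773
vertex 2.492 2.77 3.002
endloop
endfacet
facet normal 0.862 -0.181 0.473
outer loop
vertex 4.13 2.426 3.9
vertex 4.61 1.769 2.773
vertex 4.748 3.866 3.325
endloop
endfacet
facet normal 0.370 0.863 -0.345
outer loop
vertex 5.228 3.21 2.198
vertex 3.59 3.554 1.3
vertex 4.748 3.866 3.325
endloop
endfacet
facet normal 0.862 -0.181 0.473
outer loop
vertex 4.748 3.866 3.325
vertex 4.61 1.769 2.773
vertex 5.228 3.21 2.198
endloop
endfacet
facet normal 0.345 -0.472 -0.811
outer loop
vertex 5.228 3.21 2.198
vertex 2.972 2.114 1.875
vertex 3.59 3.554 1.3
endloop
endfacet
facet normal 0.345 -0.472 -0.811
outer loop
vertex 4.61 1.769 2.773
vertex 2.972 2.114 1.875
vertex 5.228 3.21 2.198
endloop
endfacet
facet normal -0.572 0.812 0.117
outer loop
vertex 1.017 0.805 -0.724
vertex 0.355 0.252 -0.123
vertex 1.165 0.759 0.316
endloop
endfacet
facet normal 0.113 0.993 0.028
outer loop
vertex 1.017 0.805 -0.724
vertex 1.165 0.759 0.316
vertex 1.987 0.684 -0.335
endloop
endfacet
facet normal 0.331 0.730 -0.598
outer loop
vertex 1.017 0.805 -0.724
vertex 1.987 0.684 -0.335
vertex 1.685 0.131 -1.177
endloop
endfacet
facet normal -0.219 0.386 -0.896
outer loop
vertex 1.017 0.805 -0.724
vertex 1.685 0.131 -1.177
vertex 0.677 -0.136 -1.046
endloop
endfacet
facet normal -0.777 0.436 -0.454
outer loop
vertex 1.017 0.805 -0.724
vertex 0.677 -0.136 -1.046
vertex 0.355 0.252 -0.123
endloop
endfacet
facet normal 0.493 0.679 0.544
outer loop
vertex 1.987 0.684 -0.335
vertex 1.165 0.759 0.316
vertex 1.923 0.056 0.506
endloop
endfacet
facet normal -0.615 0.386 0.688
outer loop
vertex 1.165 0.759 0.316
vertex 0.355 0.252 -0.123
vertex 0.915 -0.211 0.637
endloop
endfacet
facet normal -0.946 -0.221 -0.237
outer loop
vertex 0.355 0.252 -0.123
vertex 0.677 -0.136 -1.046
vertex 0.613 -0.764 -0.205
endloop
endfacet
facet normal -0.043 -0.304 -0.952
outer loop
vertex 0.677 -0.136 -1.046
vertex 1.685 0.131 -1.177
vertex 1.435 -0.839 -0.856
endloop
endfacet
facet normal 0.846 0.253 -0.469
outer loop
vertex 1.685 0.131 -1.177
vertex 1.987 0.684 -0.335
vertex 2.245 -0.332 -0.417
endloop
endfacet
facet normal 0.219 -0.386 0.896
outer loop
vertex 1.583 -0.885 0.184
vertex 1.923 0.056 0.506
vertex 0.915 -0.211 0.637
endloop
endfacet
facet normal -0.331 -0.730 0.598
outer loop
vertex 1.583 -0.885 0.184
vertex 0.915 -0.211 0.637
vertex 0.613 -0.764 -0.205
endloop
endfacet
facet normal -0.113 -0.993 -0.028
outer loop
vertex 1.583 -0.885 0.184
vertex 0.613 -0.764 -0.205
vertex 1.435 -0.839 -0.856
endloop
endfacet
facet normal 0.572 -0.812 -0.117
outer loop
vertex 1.583 -0.885 0.184
vertex 1.435 -0.839 -0.856
vertex 2.245 -0.332 -0.417
endloop
endfacet
facet normal 0.777 -0.436 0.454
outer loop
vertex 1.583 -0.885 0.184
vertex 2.245 -0.332 -0.417
vertex 1.923 0.056 0.506
endloop
endfacet
facet normal 0.043 0.304 0.952
outer loop
vertex 0.915 -0.211 0.637
vertex 1.923 0.056 0.506
vertex 1.165 0.759 0.316
endloop
endfacet
facet normal -0.846 -0.253 0.469
outer loop
vertex 0.613 -0.764 -0.205
vertex 0.915 -0.211 0.637
vertex 0.355 0.252 -0.123
endloop
endfacet
facet normal -0.493 -0.679 -0.544
outer loop
vertex 1.435 -0.839 -0.856
vertex 0.613 -0.764 -0.205
vertex 0.677 -0.136 -1.046
endloop
endfacet
facet normal 0.615 -0.386 -0.688
outer loop
vertex 2.245 -0.332 -0.417
vertex 1.435 -0.839 -0.856
vertex 1.685 0.131 -1.177
endloop
endfacet
facet normal 0.946 0.221 0.237
outer loop
vertex 1.923 0.056 0.506
vertex 2.245 -0.332 -0.417
vertex 1.987 0.684 -0.335
endloop
endfacet

endsolid


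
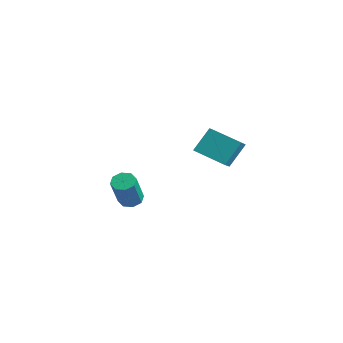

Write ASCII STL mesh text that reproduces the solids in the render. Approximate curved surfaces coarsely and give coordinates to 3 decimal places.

solid 
facet normal -0.579 0.634 -0.512
outer loop
vertex 0.196 2.565 3.535
vertex 1.735 3.478 2.925
vertex 0.264 1.593 2.254
endloop
endfacet
facet normal -0.814 -0.482 0.323
outer loop
vertex 0.785 1.022 2.715
vertex 0.196 2.565 3.535
vertex 0.264 1.593 2.254
endloop
endfacet
facet normal -0.579 0.634 -0.512
outer loop
vertex 0.264 1.593 2.254
vertex 1.735 3.478 2.925
vertex 1.803 2.505 1.644
endloop
endfacet
facet normal 0.042 -0.604 -0.796
outer loop
vertex 1.803 2.505 1.644
vertex 0.785 1.022 2.715
vertex 0.264 1.593 2.254
endloop
endfacet
facet normal -0.043 0.604 0.796
outer loop
vertex 0.196 2.565 3.535
vertex 2.256 2.907 3.386
vertex 1.735 3.478 2.925
endloop
endfacet
facet normal -0.814 -0.483 0.323
outer loop
vertex 0.717 1.995 3.996
vertex 0.196 2.565 3.535
vertex 0.785 1.022 2.715
endloop
endfacet
facet normal -0.043 0.604 0.796
outer loop
vertex 0.717 1.995 3.996
vertex 2.256 2.907 3.386
vertex 0.196 2.565 3.535
endloop
endfacet
facet normal 0.814 0.482 -0.323
outer loop
vertex 1.735 3.478 2.925
vertex 2.256 2.907 3.386
vertex 1.803 2.505 1.644
endloop
endfacet
facet normal 0.043 -0.604 -0.796
outer loop
vertex 2.324 1.935 2.105
vertex 0.785 1.022 2.715
vertex 1.803 2.505 1.644
endloop
endfacet
facet normal 0.814 0.483 -0.323
outer loop
vertex 1.803 2.505 1.644
vertex 2.256 2.907 3.386
vertex 2.324 1.935 2.105
endloop
endfacet
facet normal 0.579 -0.634 0.512
outer loop
vertex 2.324 1.935 2.105
vertex 0.717 1.995 3.996
vertex 0.785 1.022 2.715
endloop
endfacet
facet normal 0.579 -0.634 0.512
outer loop
vertex 2.256 2.907 3.386
vertex 0.717 1.995 3.996
vertex 2.324 1.935 2.105
endloop
endfacet
facet normal -0.346 0.391 -0.853
outer loop
vertex 2.881 -3.544 0.827
vertex 2.346 -3.362 1.127
vertex 2.917 -3.095 1.018
endloop
endfacet
facet normal 0.935 0.072 -0.347
outer loop
vertex 2.881 -3.544 0.827
vertex 2.917 -3.095 1.018
vertex 3.549 -4.3 2.472
endloop
endfacet
facet normal 0.935 0.073 -0.346
outer loop
vertex 3.549 -4.3 2.472
vertex 2.917 -3.095 1.018
vertex 3.585 -3.85 2.664
endloop
endfacet
facet normal 0.346 -0.391 0.852
outer loop
vertex 3.549 -4.3 2.472
vertex 3.585 -3.85 2.664
vertex 3.014 -4.118 2.773
endloop
endfacet
facet normal -0.346 0.392 -0.852
outer loop
vertex 2.917 -3.095 1.018
vertex 2.346 -3.362 1.127
vertex 2.619 -2.802 1.274
endloop
endfacet
facet normal 0.714 0.699 0.031
outer loop
vertex 2.917 -3.095 1.018
vertex 2.619 -2.802 1.274
vertex 3.585 -3.85 2.664
endloop
endfacet
facet normal 0.713 0.700 0.032
outer loop
vertex 3.585 -3.85 2.664
vertex 2.619 -2.802 1.274
vertex 3.287 -3.558 2.919
endloop
endfacet
facet normal 0.346 -0.391 0.853
outer loop
vertex 3.585 -3.85 2.664
vertex 3.287 -3.558 2.919
vertex 3.014 -4.118 2.773
endloop
endfacet
facet normal -0.345 0.392 -0.853
outer loop
vertex 2.619 -2.802 1.274
vertex 2.346 -3.362 1.127
vertex 2.161 -2.838 1.443
endloop
endfacet
facet normal 0.073 0.917 0.392
outer loop
vertex 2.619 -2.802 1.274
vertex 2.161 -2.838 1.443
vertex 3.287 -3.558 2.919
endloop
endfacet
facet normal 0.075 0.918 0.391
outer loop
vertex 3.287 -3.558 2.919
vertex 2.161 -2.838 1.443
vertex 2.829 -3.593 3.089
endloop
endfacet
facet normal 0.346 -0.391 0.853
outer loop
vertex 3.287 -3.558 2.919
vertex 2.829 -3.593 3.089
vertex 3.014 -4.118 2.773
endloop
endfacet
facet normal -0.346 0.392 -0.852
outer loop
vertex 2.161 -2.838 1.443
vertex 2.346 -3.362 1.127
vertex 1.811 -3.18 1.428
endloop
endfacet
facet normal -0.608 0.599 0.521
outer loop
vertex 2.161 -2.838 1.443
vertex 1.811 -3.18 1.428
vertex 2.829 -3.593 3.089
endloop
endfacet
facet normal -0.609 0.597 0.522
outer loop
vertex 2.829 -3.593 3.089
vertex 1.811 -3.18 1.428
vertex 2.479 -3.936 3.073
endloop
endfacet
facet normal 0.345 -0.392 0.853
outer loop
vertex 2.829 -3.593 3.089
vertex 2.479 -3.936 3.073
vertex 3.014 -4.118 2.773
endloop
endfacet
facet normal -0.346 0.391 -0.852
outer loop
vertex 1.811 -3.18 1.428
vertex 2.346 -3.362 1.127
vertex 1.775 -3.63 1.236
endloop
endfacet
facet normal -0.935 -0.073 0.346
outer loop
vertex 1.811 -3.18 1.428
vertex 1.775 -3.63 1.236
vertex 2.479 -3.936 3.073
endloop
endfacet
facet normal -0.935 -0.072 0.346
outer loop
vertex 2.479 -3.936 3.073
vertex 1.775 -3.63 1.236
vertex 2.443 -4.385 2.882
endloop
endfacet
facet normal 0.346 -0.391 0.853
outer loop
vertex 2.479 -3.936 3.073
vertex 2.443 -4.385 2.882
vertex 3.014 -4.118 2.773
endloop
endfacet
facet normal -0.346 0.391 -0.853
outer loop
vertex 1.775 -3.63 1.236
vertex 2.346 -3.362 1.127
vertex 2.073 -3.922 0.981
endloop
endfacet
facet normal -0.713 -0.700 -0.032
outer loop
vertex 1.775 -3.63 1.236
vertex 2.073 -3.922 0.981
vertex 2.443 -4.385 2.882
endloop
endfacet
facet normal -0.714 -0.699 -0.031
outer loop
vertex 2.443 -4.385 2.882
vertex 2.073 -3.922 0.981
vertex 2.741 -4.678 2.626
endloop
endfacet
facet normal 0.346 -0.392 0.852
outer loop
vertex 2.443 -4.385 2.882
vertex 2.741 -4.678 2.626
vertex 3.014 -4.118 2.773
endloop
endfacet
facet normal -0.346 0.391 -0.853
outer loop
vertex 2.073 -3.922 0.981
vertex 2.346 -3.362 1.127
vertex 2.531 -3.887 0.811
endloop
endfacet
facet normal -0.075 -0.917 -0.391
outer loop
vertex 2.073 -3.922 0.981
vertex 2.531 -3.887 0.811
vertex 2.741 -4.678 2.626
endloop
endfacet
facet normal -0.072 -0.917 -0.391
outer loop
vertex 2.741 -4.678 2.626
vertex 2.531 -3.887 0.811
vertex 3.199 -4.642 2.457
endloop
endfacet
facet normal 0.345 -0.392 0.853
outer loop
vertex 2.741 -4.678 2.626
vertex 3.199 -4.642 2.457
vertex 3.014 -4.118 2.773
endloop
endfacet
facet normal -0.345 0.392 -0.853
outer loop
vertex 2.531 -3.887 0.811
vertex 2.346 -3.362 1.127
vertex 2.881 -3.544 0.827
endloop
endfacet
facet normal 0.609 -0.597 -0.521
outer loop
vertex 2.531 -3.887 0.811
vertex 2.881 -3.544 0.827
vertex 3.199 -4.642 2.457
endloop
endfacet
facet normal 0.607 -0.599 -0.522
outer loop
vertex 3.199 -4.642 2.457
vertex 2.881 -3.544 0.827
vertex 3.549 -4.3 2.472
endloop
endfacet
facet normal 0.346 -0.392 0.852
outer loop
vertex 3.199 -4.642 2.457
vertex 3.549 -4.3 2.472
vertex 3.014 -4.118 2.773
endloop
endfacet

endsolid


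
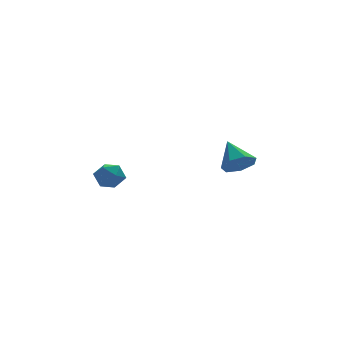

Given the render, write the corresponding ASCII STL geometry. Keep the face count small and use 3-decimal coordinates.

solid 
facet normal -0.586 0.421 0.692
outer loop
vertex -3.765 0.052 -2.987
vertex -3.465 -0.42 -2.446
vertex -3.135 0.27 -2.586
endloop
endfacet
facet normal -0.422 0.889 0.179
outer loop
vertex -3.765 0.052 -2.987
vertex -3.135 0.27 -2.586
vertex -3.175 0.405 -3.351
endloop
endfacet
facet normal -0.646 0.621 -0.444
outer loop
vertex -3.765 0.052 -2.987
vertex -3.175 0.405 -3.351
vertex -3.53 -0.202 -3.684
endloop
endfacet
facet normal -0.949 -0.013 -0.315
outer loop
vertex -3.765 0.052 -2.987
vertex -3.53 -0.202 -3.684
vertex -3.709 -0.712 -3.125
endloop
endfacet
facet normal -0.912 -0.137 0.387
outer loop
vertex -3.765 0.052 -2.987
vertex -3.709 -0.712 -3.125
vertex -3.465 -0.42 -2.446
endloop
endfacet
facet normal 0.288 0.946 0.152
outer loop
vertex -3.175 0.405 -3.351
vertex -3.135 0.27 -2.586
vertex -2.511 0.152 -3.035
endloop
endfacet
facet normal 0.023 0.188 0.982
outer loop
vertex -3.135 0.27 -2.586
vertex -3.465 -0.42 -2.446
vertex -2.69 -0.358 -2.476
endloop
endfacet
facet normal -0.504 -0.713 0.488
outer loop
vertex -3.465 -0.42 -2.446
vertex -3.709 -0.712 -3.125
vertex -3.045 -0.965 -2.809
endloop
endfacet
facet normal -0.563 -0.513 -0.648
outer loop
vertex -3.709 -0.712 -3.125
vertex -3.53 -0.202 -3.684
vertex -3.085 -0.83 -3.574
endloop
endfacet
facet normal -0.074 0.513 -0.855
outer loop
vertex -3.53 -0.202 -3.684
vertex -3.175 0.405 -3.351
vertex -2.755 -0.14 -3.714
endloop
endfacet
facet normal 0.949 0.013 0.315
outer loop
vertex -2.455 -0.612 -3.173
vertex -2.511 0.152 -3.035
vertex -2.69 -0.358 -2.476
endloop
endfacet
facet normal 0.646 -0.621 0.444
outer loop
vertex -2.455 -0.612 -3.173
vertex -2.69 -0.358 -2.476
vertex -3.045 -0.965 -2.809
endloop
endfacet
facet normal 0.422 -0.889 -0.179
outer loop
vertex -2.455 -0.612 -3.173
vertex -3.045 -0.965 -2.809
vertex -3.085 -0.83 -3.574
endloop
endfacet
facet normal 0.586 -0.421 -0.692
outer loop
vertex -2.455 -0.612 -3.173
vertex -3.085 -0.83 -3.574
vertex -2.755 -0.14 -3.714
endloop
endfacet
facet normal 0.912 0.137 -0.387
outer loop
vertex -2.455 -0.612 -3.173
vertex -2.755 -0.14 -3.714
vertex -2.511 0.152 -3.035
endloop
endfacet
facet normal 0.563 0.513 0.648
outer loop
vertex -2.69 -0.358 -2.476
vertex -2.511 0.152 -3.035
vertex -3.135 0.27 -2.586
endloop
endfacet
facet normal 0.074 -0.513 0.855
outer loop
vertex -3.045 -0.965 -2.809
vertex -2.69 -0.358 -2.476
vertex -3.465 -0.42 -2.446
endloop
endfacet
facet normal -0.288 -0.946 -0.152
outer loop
vertex -3.085 -0.83 -3.574
vertex -3.045 -0.965 -2.809
vertex -3.709 -0.712 -3.125
endloop
endfacet
facet normal -0.023 -0.188 -0.982
outer loop
vertex -2.755 -0.14 -3.714
vertex -3.085 -0.83 -3.574
vertex -3.53 -0.202 -3.684
endloop
endfacet
facet normal 0.504 0.713 -0.488
outer loop
vertex -2.511 0.152 -3.035
vertex -2.755 -0.14 -3.714
vertex -3.175 0.405 -3.351
endloop
endfacet
facet normal 0.019 -0.797 -0.604
outer loop
vertex 3.604 -1.112 -2.725
vertex 2.885 -0.827 -3.123
vertex 3.716 -0.659 -3.319
endloop
endfacet
facet normal 0.880 0.283 0.382
outer loop
vertex 3.604 -1.112 -2.725
vertex 3.716 -0.659 -3.319
vertex 2.855 0.447 -2.157
endloop
endfacet
facet normal 0.019 -0.797 -0.604
outer loop
vertex 3.716 -0.659 -3.319
vertex 2.885 -0.827 -3.123
vertex 3.202 -0.333 -3.765
endloop
endfacet
facet normal 0.649 0.730 -0.214
outer loop
vertex 3.716 -0.659 -3.319
vertex 3.202 -0.333 -3.765
vertex 2.855 0.447 -2.157
endloop
endfacet
facet normal 0.019 -0.797 -0.604
outer loop
vertex 3.202 -0.333 -3.765
vertex 2.885 -0.827 -3.123
vertex 2.449 -0.379 -3.728
endloop
endfacet
facet normal -0.076 0.891 -0.448
outer loop
vertex 3.202 -0.333 -3.765
vertex 2.449 -0.379 -3.728
vertex 2.855 0.447 -2.157
endloop
endfacet
facet normal 0.019 -0.797 -0.604
outer loop
vertex 2.449 -0.379 -3.728
vertex 2.885 -0.827 -3.123
vertex 2.025 -0.763 -3.235
endloop
endfacet
facet normal -0.751 0.644 -0.144
outer loop
vertex 2.449 -0.379 -3.728
vertex 2.025 -0.763 -3.235
vertex 2.855 0.447 -2.157
endloop
endfacet
facet normal 0.019 -0.797 -0.604
outer loop
vertex 2.025 -0.763 -3.235
vertex 2.885 -0.827 -3.123
vertex 2.248 -1.195 -2.658
endloop
endfacet
facet normal -0.866 0.177 0.468
outer loop
vertex 2.025 -0.763 -3.235
vertex 2.248 -1.195 -2.658
vertex 2.855 0.447 -2.157
endloop
endfacet
facet normal 0.019 -0.797 -0.604
outer loop
vertex 2.248 -1.195 -2.658
vertex 2.885 -0.827 -3.123
vertex 2.951 -1.35 -2.431
endloop
endfacet
facet normal -0.335 -0.159 0.929
outer loop
vertex 2.248 -1.195 -2.658
vertex 2.951 -1.35 -2.431
vertex 2.855 0.447 -2.157
endloop
endfacet
facet normal 0.018 -0.797 -0.604
outer loop
vertex 2.951 -1.35 -2.431
vertex 2.885 -0.827 -3.123
vertex 3.604 -1.112 -2.725
endloop
endfacet
facet normal 0.442 -0.112 0.890
outer loop
vertex 2.951 -1.35 -2.431
vertex 3.604 -1.112 -2.725
vertex 2.855 0.447 -2.157
endloop
endfacet

endsolid


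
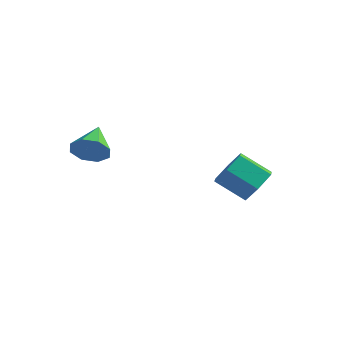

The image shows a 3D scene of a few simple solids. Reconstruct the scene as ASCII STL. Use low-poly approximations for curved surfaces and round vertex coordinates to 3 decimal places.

solid 
facet normal 0.286 -0.868 -0.407
outer loop
vertex -0.741 -1.861 3.546
vertex -1.168 -1.731 2.968
vertex -0.474 -1.583 3.141
endloop
endfacet
facet normal 0.613 0.402 0.680
outer loop
vertex -0.741 -1.861 3.546
vertex -0.474 -1.583 3.141
vertex -1.552 -0.569 3.512
endloop
endfacet
facet normal 0.286 -0.868 -0.407
outer loop
vertex -0.474 -1.583 3.141
vertex -1.168 -1.731 2.968
vertex -0.614 -1.392 2.635
endloop
endfacet
facet normal 0.697 0.713 0.076
outer loop
vertex -0.474 -1.583 3.141
vertex -0.614 -1.392 2.635
vertex -1.552 -0.569 3.512
endloop
endfacet
facet normal 0.287 -0.868 -0.406
outer loop
vertex -0.614 -1.392 2.635
vertex -1.168 -1.731 2.968
vertex -1.078 -1.4 2.324
endloop
endfacet
facet normal 0.297 0.834 -0.465
outer loop
vertex -0.614 -1.392 2.635
vertex -1.078 -1.4 2.324
vertex -1.552 -0.569 3.512
endloop
endfacet
facet normal 0.288 -0.868 -0.406
outer loop
vertex -1.078 -1.4 2.324
vertex -1.168 -1.731 2.968
vertex -1.594 -1.602 2.39
endloop
endfacet
facet normal -0.352 0.695 -0.627
outer loop
vertex -1.078 -1.4 2.324
vertex -1.594 -1.602 2.39
vertex -1.552 -0.569 3.512
endloop
endfacet
facet normal 0.288 -0.867 -0.406
outer loop
vertex -1.594 -1.602 2.39
vertex -1.168 -1.731 2.968
vertex -1.861 -1.88 2.795
endloop
endfacet
facet normal -0.871 0.378 -0.315
outer loop
vertex -1.594 -1.602 2.39
vertex -1.861 -1.88 2.795
vertex -1.552 -0.569 3.512
endloop
endfacet
facet normal 0.288 -0.868 -0.405
outer loop
vertex -1.861 -1.88 2.795
vertex -1.168 -1.731 2.968
vertex -1.722 -2.07 3.301
endloop
endfacet
facet normal -0.955 0.068 0.288
outer loop
vertex -1.861 -1.88 2.795
vertex -1.722 -2.07 3.301
vertex -1.552 -0.569 3.512
endloop
endfacet
facet normal 0.287 -0.868 -0.406
outer loop
vertex -1.722 -2.07 3.301
vertex -1.168 -1.731 2.968
vertex -1.258 -2.062 3.612
endloop
endfacet
facet normal -0.555 -0.054 0.830
outer loop
vertex -1.722 -2.07 3.301
vertex -1.258 -2.062 3.612
vertex -1.552 -0.569 3.512
endloop
endfacet
facet normal 0.286 -0.868 -0.406
outer loop
vertex -1.258 -2.062 3.612
vertex -1.168 -1.731 2.968
vertex -0.741 -1.861 3.546
endloop
endfacet
facet normal 0.094 0.085 0.992
outer loop
vertex -1.258 -2.062 3.612
vertex -0.741 -1.861 3.546
vertex -1.552 -0.569 3.512
endloop
endfacet
facet normal 0.811 0.174 -0.559
outer loop
vertex 3.198 2.909 0.886
vertex 2.727 2.907 0.202
vertex 2.859 3.616 0.614
endloop
endfacet
facet normal 0.419 0.494 0.762
outer loop
vertex 3.198 2.909 0.886
vertex 2.859 3.616 0.614
vertex 2.104 2.674 1.641
endloop
endfacet
facet normal 0.419 0.494 0.762
outer loop
vertex 2.104 2.674 1.641
vertex 2.859 3.616 0.614
vertex 1.765 3.381 1.369
endloop
endfacet
facet normal -0.811 -0.174 0.559
outer loop
vertex 2.104 2.674 1.641
vertex 1.765 3.381 1.369
vertex 1.633 2.673 0.958
endloop
endfacet
facet normal 0.810 0.174 -0.559
outer loop
vertex 2.859 3.616 0.614
vertex 2.727 2.907 0.202
vertex 2.388 3.614 -0.069
endloop
endfacet
facet normal -0.145 0.985 0.097
outer loop
vertex 2.859 3.616 0.614
vertex 2.388 3.614 -0.069
vertex 1.765 3.381 1.369
endloop
endfacet
facet normal -0.143 0.985 0.097
outer loop
vertex 1.765 3.381 1.369
vertex 2.388 3.614 -0.069
vertex 1.294 3.38 0.686
endloop
endfacet
facet normal -0.811 -0.174 0.559
outer loop
vertex 1.765 3.381 1.369
vertex 1.294 3.38 0.686
vertex 1.633 2.673 0.958
endloop
endfacet
facet normal 0.811 0.174 -0.559
outer loop
vertex 2.388 3.614 -0.069
vertex 2.727 2.907 0.202
vertex 2.256 2.906 -0.481
endloop
endfacet
facet normal -0.563 0.491 -0.664
outer loop
vertex 2.388 3.614 -0.069
vertex 2.256 2.906 -0.481
vertex 1.294 3.38 0.686
endloop
endfacet
facet normal -0.564 0.491 -0.664
outer loop
vertex 1.294 3.38 0.686
vertex 2.256 2.906 -0.481
vertex 1.162 2.671 0.274
endloop
endfacet
facet normal -0.811 -0.174 0.559
outer loop
vertex 1.294 3.38 0.686
vertex 1.162 2.671 0.274
vertex 1.633 2.673 0.958
endloop
endfacet
facet normal 0.811 0.174 -0.559
outer loop
vertex 2.256 2.906 -0.481
vertex 2.727 2.907 0.202
vertex 2.595 2.199 -0.209
endloop
endfacet
facet normal -0.419 -0.494 -0.762
outer loop
vertex 2.256 2.906 -0.481
vertex 2.595 2.199 -0.209
vertex 1.162 2.671 0.274
endloop
endfacet
facet normal -0.419 -0.494 -0.762
outer loop
vertex 1.162 2.671 0.274
vertex 2.595 2.199 -0.209
vertex 1.501 1.964 0.546
endloop
endfacet
facet normal -0.811 -0.174 0.559
outer loop
vertex 1.162 2.671 0.274
vertex 1.501 1.964 0.546
vertex 1.633 2.673 0.958
endloop
endfacet
facet normal 0.811 0.174 -0.559
outer loop
vertex 2.595 2.199 -0.209
vertex 2.727 2.907 0.202
vertex 3.066 2.2 0.474
endloop
endfacet
facet normal 0.144 -0.985 -0.098
outer loop
vertex 2.595 2.199 -0.209
vertex 3.066 2.2 0.474
vertex 1.501 1.964 0.546
endloop
endfacet
facet normal 0.144 -0.985 -0.096
outer loop
vertex 1.501 1.964 0.546
vertex 3.066 2.2 0.474
vertex 1.972 1.966 1.229
endloop
endfacet
facet normal -0.810 -0.174 0.559
outer loop
vertex 1.501 1.964 0.546
vertex 1.972 1.966 1.229
vertex 1.633 2.673 0.958
endloop
endfacet
facet normal 0.811 0.174 -0.559
outer loop
vertex 3.066 2.2 0.474
vertex 2.727 2.907 0.202
vertex 3.198 2.909 0.886
endloop
endfacet
facet normal 0.564 -0.491 0.664
outer loop
vertex 3.066 2.2 0.474
vertex 3.198 2.909 0.886
vertex 1.972 1.966 1.229
endloop
endfacet
facet normal 0.564 -0.491 0.664
outer loop
vertex 1.972 1.966 1.229
vertex 3.198 2.909 0.886
vertex 2.104 2.674 1.641
endloop
endfacet
facet normal -0.811 -0.174 0.559
outer loop
vertex 1.972 1.966 1.229
vertex 2.104 2.674 1.641
vertex 1.633 2.673 0.958
endloop
endfacet

endsolid


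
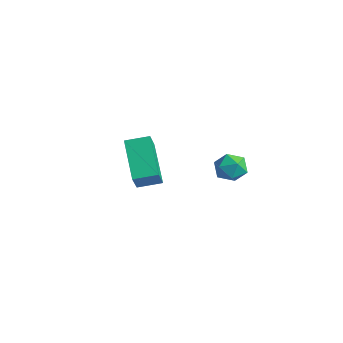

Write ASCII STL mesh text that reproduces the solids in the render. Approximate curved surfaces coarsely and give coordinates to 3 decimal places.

solid 
facet normal -0.760 0.324 0.564
outer loop
vertex -4.169 1.709 -2.373
vertex -3.606 2.625 -2.141
vertex -4.642 2.238 -3.315
endloop
endfacet
facet normal -0.512 -0.833 -0.211
outer loop
vertex -2.994 1.535 -4.539
vertex -4.169 1.709 -2.373
vertex -4.642 2.238 -3.315
endloop
endfacet
facet normal -0.760 0.324 0.564
outer loop
vertex -4.642 2.238 -3.315
vertex -3.606 2.625 -2.141
vertex -4.08 3.154 -3.084
endloop
endfacet
facet normal -0.402 0.448 -0.799
outer loop
vertex -4.08 3.154 -3.084
vertex -2.994 1.535 -4.539
vertex -4.642 2.238 -3.315
endloop
endfacet
facet normal 0.401 -0.449 0.798
outer loop
vertex -4.169 1.709 -2.373
vertex -1.958 1.922 -3.365
vertex -3.606 2.625 -2.141
endloop
endfacet
facet normal -0.511 -0.833 -0.210
outer loop
vertex -2.52 1.006 -3.596
vertex -4.169 1.709 -2.373
vertex -2.994 1.535 -4.539
endloop
endfacet
facet normal 0.402 -0.448 0.799
outer loop
vertex -2.52 1.006 -3.596
vertex -1.958 1.922 -3.365
vertex -4.169 1.709 -2.373
endloop
endfacet
facet normal 0.512 0.833 0.210
outer loop
vertex -3.606 2.625 -2.141
vertex -1.958 1.922 -3.365
vertex -4.08 3.154 -3.084
endloop
endfacet
facet normal -0.401 0.449 -0.799
outer loop
vertex -2.431 2.451 -4.307
vertex -2.994 1.535 -4.539
vertex -4.08 3.154 -3.084
endloop
endfacet
facet normal 0.512 0.833 0.211
outer loop
vertex -4.08 3.154 -3.084
vertex -1.958 1.922 -3.365
vertex -2.431 2.451 -4.307
endloop
endfacet
facet normal 0.760 -0.324 -0.564
outer loop
vertex -2.431 2.451 -4.307
vertex -2.52 1.006 -3.596
vertex -2.994 1.535 -4.539
endloop
endfacet
facet normal 0.760 -0.324 -0.564
outer loop
vertex -1.958 1.922 -3.365
vertex -2.52 1.006 -3.596
vertex -2.431 2.451 -4.307
endloop
endfacet
facet normal 0.238 0.283 0.929
outer loop
vertex 1.622 3.522 -1.033
vertex 1.309 2.901 -0.764
vertex 2.032 2.904 -0.95
endloop
endfacet
facet normal 0.711 0.533 0.458
outer loop
vertex 1.622 3.522 -1.033
vertex 2.032 2.904 -0.95
vertex 2.111 3.324 -1.561
endloop
endfacet
facet normal 0.361 0.932 -0.015
outer loop
vertex 1.622 3.522 -1.033
vertex 2.111 3.324 -1.561
vertex 1.437 3.582 -1.753
endloop
endfacet
facet normal -0.330 0.930 0.162
outer loop
vertex 1.622 3.522 -1.033
vertex 1.437 3.582 -1.753
vertex 0.941 3.32 -1.261
endloop
endfacet
facet normal -0.406 0.528 0.746
outer loop
vertex 1.622 3.522 -1.033
vertex 0.941 3.32 -1.261
vertex 1.309 2.901 -0.764
endloop
endfacet
facet normal 0.993 -0.025 0.111
outer loop
vertex 2.111 3.324 -1.561
vertex 2.032 2.904 -0.95
vertex 2.099 2.58 -1.619
endloop
endfacet
facet normal 0.227 -0.430 0.874
outer loop
vertex 2.032 2.904 -0.95
vertex 1.309 2.901 -0.764
vertex 1.603 2.318 -1.127
endloop
endfacet
facet normal -0.816 -0.032 0.577
outer loop
vertex 1.309 2.901 -0.764
vertex 0.941 3.32 -1.261
vertex 0.929 2.576 -1.319
endloop
endfacet
facet normal -0.693 0.619 -0.369
outer loop
vertex 0.941 3.32 -1.261
vertex 1.437 3.582 -1.753
vertex 1.008 2.996 -1.93
endloop
endfacet
facet normal 0.425 0.623 -0.656
outer loop
vertex 1.437 3.582 -1.753
vertex 2.111 3.324 -1.561
vertex 1.731 2.999 -2.116
endloop
endfacet
facet normal 0.330 -0.930 -0.162
outer loop
vertex 1.418 2.378 -1.847
vertex 2.099 2.58 -1.619
vertex 1.603 2.318 -1.127
endloop
endfacet
facet normal -0.361 -0.932 0.015
outer loop
vertex 1.418 2.378 -1.847
vertex 1.603 2.318 -1.127
vertex 0.929 2.576 -1.319
endloop
endfacet
facet normal -0.711 -0.533 -0.458
outer loop
vertex 1.418 2.378 -1.847
vertex 0.929 2.576 -1.319
vertex 1.008 2.996 -1.93
endloop
endfacet
facet normal -0.238 -0.283 -0.929
outer loop
vertex 1.418 2.378 -1.847
vertex 1.008 2.996 -1.93
vertex 1.731 2.999 -2.116
endloop
endfacet
facet normal 0.406 -0.528 -0.746
outer loop
vertex 1.418 2.378 -1.847
vertex 1.731 2.999 -2.116
vertex 2.099 2.58 -1.619
endloop
endfacet
facet normal 0.693 -0.619 0.369
outer loop
vertex 1.603 2.318 -1.127
vertex 2.099 2.58 -1.619
vertex 2.032 2.904 -0.95
endloop
endfacet
facet normal -0.425 -0.623 0.656
outer loop
vertex 0.929 2.576 -1.319
vertex 1.603 2.318 -1.127
vertex 1.309 2.901 -0.764
endloop
endfacet
facet normal -0.993 0.025 -0.111
outer loop
vertex 1.008 2.996 -1.93
vertex 0.929 2.576 -1.319
vertex 0.941 3.32 -1.261
endloop
endfacet
facet normal -0.227 0.430 -0.874
outer loop
vertex 1.731 2.999 -2.116
vertex 1.008 2.996 -1.93
vertex 1.437 3.582 -1.753
endloop
endfacet
facet normal 0.816 0.032 -0.577
outer loop
vertex 2.099 2.58 -1.619
vertex 1.731 2.999 -2.116
vertex 2.111 3.324 -1.561
endloop
endfacet

endsolid
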